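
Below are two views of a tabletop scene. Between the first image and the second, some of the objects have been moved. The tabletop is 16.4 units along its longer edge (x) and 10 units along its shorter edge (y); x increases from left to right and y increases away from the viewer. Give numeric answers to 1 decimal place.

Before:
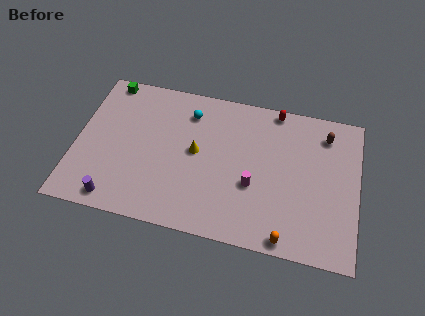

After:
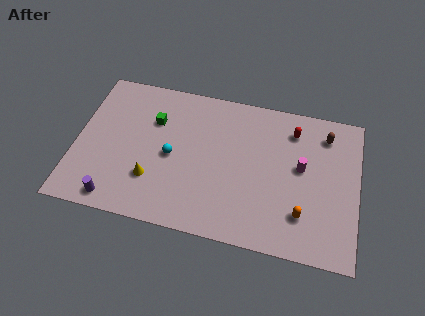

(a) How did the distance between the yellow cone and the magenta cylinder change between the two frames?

+5.2

The distance was about 3.7 in the first image and 8.9 in the second, so they moved 5.2 units further apart.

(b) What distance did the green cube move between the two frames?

3.6

The green cube moved from about (1.5, 9.1) to (4.4, 6.9), a distance of √(2.9² + 2.2²) ≈ 3.6.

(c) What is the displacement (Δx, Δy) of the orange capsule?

(0.8, 1.7)

The orange capsule was at about (12.5, 0.8) and moved to about (13.3, 2.5).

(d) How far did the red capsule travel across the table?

1.6

The red capsule was near (11.4, 9.2) before and (12.5, 8.0) after, so it travelled √(1.1² + 1.2²) ≈ 1.6 units.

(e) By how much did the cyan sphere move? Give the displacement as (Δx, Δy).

(-0.8, -3.2)

The cyan sphere started near (6.4, 7.9) and ended near (5.6, 4.7).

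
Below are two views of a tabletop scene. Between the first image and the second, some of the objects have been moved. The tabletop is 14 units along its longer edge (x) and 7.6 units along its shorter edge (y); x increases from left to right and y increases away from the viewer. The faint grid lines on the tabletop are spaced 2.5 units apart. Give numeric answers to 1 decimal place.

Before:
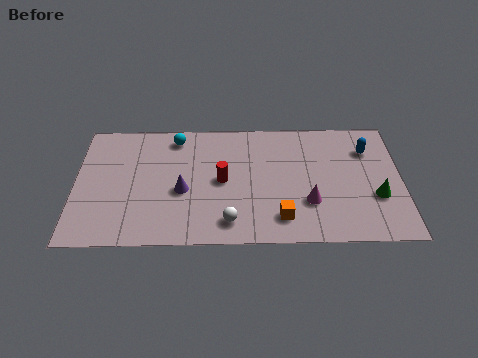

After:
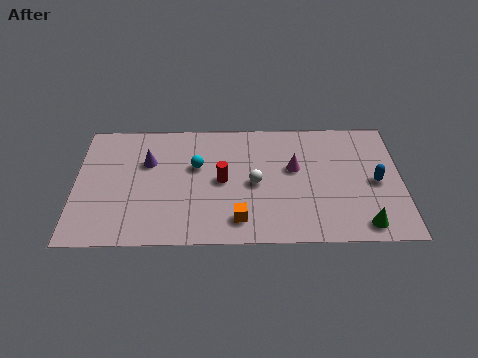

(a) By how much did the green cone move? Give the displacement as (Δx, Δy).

(-0.6, -1.7)

From the two frames, the green cone sits at roughly (12.9, 2.7) before and (12.3, 1.0) after.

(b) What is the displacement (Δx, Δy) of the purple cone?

(-1.5, 1.8)

The purple cone started near (4.6, 3.2) and ended near (3.1, 5.0).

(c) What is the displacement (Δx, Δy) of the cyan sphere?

(0.9, -1.8)

The cyan sphere was at about (4.3, 6.5) and moved to about (5.2, 4.7).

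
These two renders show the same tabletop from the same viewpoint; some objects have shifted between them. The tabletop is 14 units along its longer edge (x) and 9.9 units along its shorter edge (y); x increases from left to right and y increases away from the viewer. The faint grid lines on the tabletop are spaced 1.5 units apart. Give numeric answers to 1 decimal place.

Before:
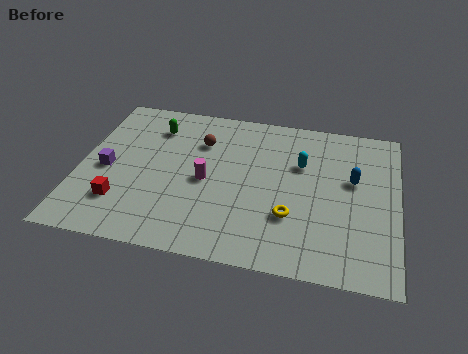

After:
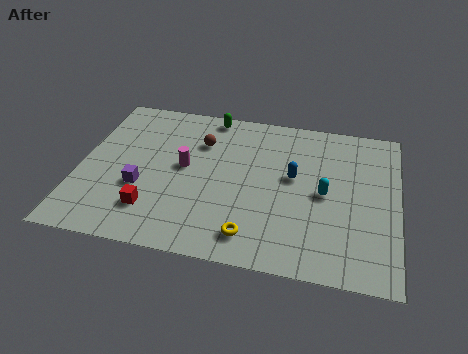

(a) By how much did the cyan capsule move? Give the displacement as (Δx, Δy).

(1.1, -1.7)

The cyan capsule started near (9.7, 6.5) and ended near (10.8, 4.8).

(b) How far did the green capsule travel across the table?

2.7

The green capsule was near (3.1, 7.7) before and (5.5, 9.0) after, so it travelled √(2.4² + 1.3²) ≈ 2.7 units.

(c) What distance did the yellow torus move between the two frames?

2.2

The yellow torus moved from about (9.4, 3.1) to (7.8, 1.6), a distance of √(1.6² + 1.5²) ≈ 2.2.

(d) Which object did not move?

the brown sphere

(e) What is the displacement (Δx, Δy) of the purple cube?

(1.6, -0.9)

The purple cube started near (1.2, 4.5) and ended near (2.8, 3.6).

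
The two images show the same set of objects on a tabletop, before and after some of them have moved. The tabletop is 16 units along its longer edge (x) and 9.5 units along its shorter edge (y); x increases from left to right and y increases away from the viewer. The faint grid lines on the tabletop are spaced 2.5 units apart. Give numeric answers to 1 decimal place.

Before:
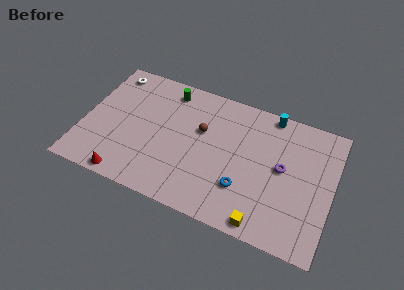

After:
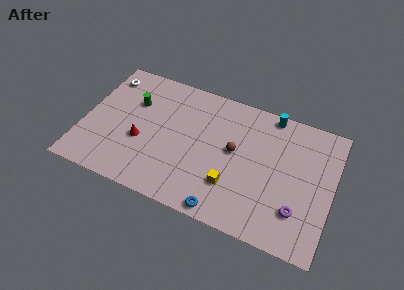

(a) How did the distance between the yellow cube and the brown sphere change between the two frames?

-4.2

Before: roughly 6.7 units apart; after: 2.5. That's 4.2 units closer together.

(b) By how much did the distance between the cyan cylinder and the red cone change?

-2.3

The distance was about 11.6 in the first image and 9.3 in the second, so they moved 2.3 units closer together.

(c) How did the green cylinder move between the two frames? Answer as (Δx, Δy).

(-2.1, -1.7)

From the two frames, the green cylinder sits at roughly (5.1, 8.1) before and (3.0, 6.4) after.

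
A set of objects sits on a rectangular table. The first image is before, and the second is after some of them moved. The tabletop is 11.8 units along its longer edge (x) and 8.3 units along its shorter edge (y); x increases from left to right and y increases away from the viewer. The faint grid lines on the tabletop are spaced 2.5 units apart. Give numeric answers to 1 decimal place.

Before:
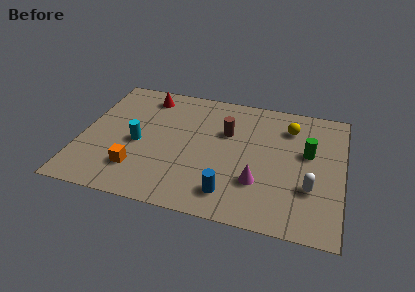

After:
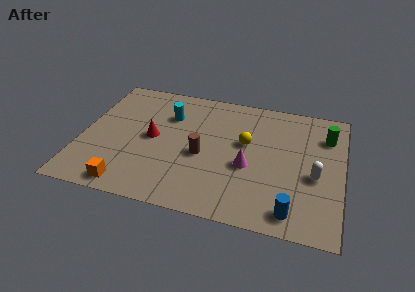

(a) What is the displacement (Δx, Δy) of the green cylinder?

(0.8, 1.3)

The green cylinder was at about (10.2, 4.9) and moved to about (11.0, 6.2).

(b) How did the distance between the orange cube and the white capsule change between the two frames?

+0.9

They were about 7.7 units apart before and 8.6 after — 0.9 units further apart.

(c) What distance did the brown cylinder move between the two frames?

2.1

From (6.5, 5.4) to (5.5, 3.6), the brown cylinder covered √(1.0² + 1.8²) ≈ 2.1 units.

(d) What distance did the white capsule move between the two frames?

0.8

The white capsule moved from about (10.4, 2.7) to (10.6, 3.5), a distance of √(0.2² + 0.8²) ≈ 0.8.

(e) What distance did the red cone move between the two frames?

2.8

The red cone was near (2.7, 7.0) before and (3.2, 4.2) after, so it travelled √(0.5² + 2.8²) ≈ 2.8 units.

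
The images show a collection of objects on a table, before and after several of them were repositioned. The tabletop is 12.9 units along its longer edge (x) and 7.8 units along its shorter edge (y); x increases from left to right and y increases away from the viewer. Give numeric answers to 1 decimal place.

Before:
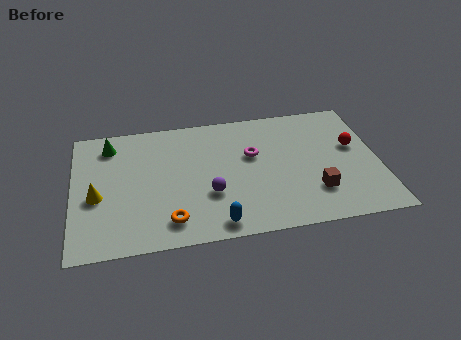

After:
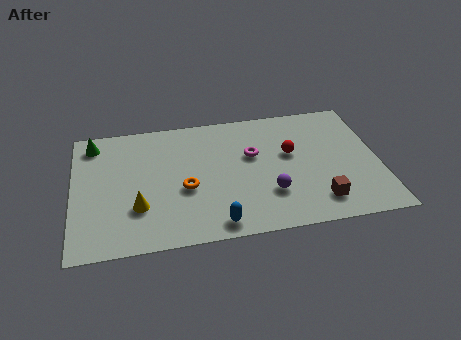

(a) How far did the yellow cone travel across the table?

1.9

From (1.0, 3.3) to (2.7, 2.4), the yellow cone covered √(1.7² + 0.9²) ≈ 1.9 units.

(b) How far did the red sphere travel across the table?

2.7

From (11.9, 4.6) to (9.2, 4.6), the red sphere covered √(2.7² + 0.0²) ≈ 2.7 units.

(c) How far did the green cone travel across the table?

0.7

The green cone was near (1.6, 6.4) before and (0.9, 6.6) after, so it travelled √(0.7² + 0.2²) ≈ 0.7 units.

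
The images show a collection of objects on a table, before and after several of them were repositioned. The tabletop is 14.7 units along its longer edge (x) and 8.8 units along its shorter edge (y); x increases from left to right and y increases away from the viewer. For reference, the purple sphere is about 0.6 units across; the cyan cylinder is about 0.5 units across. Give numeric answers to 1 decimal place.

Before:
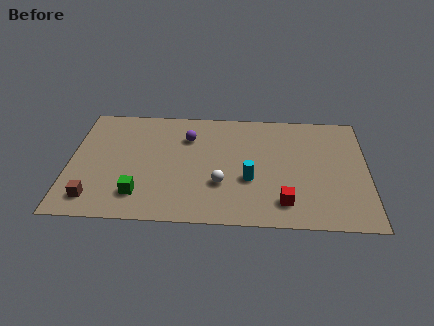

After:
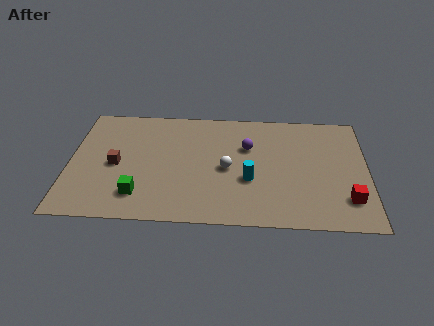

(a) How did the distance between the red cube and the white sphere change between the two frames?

+2.9

They were about 3.3 units apart before and 6.2 after — 2.9 units further apart.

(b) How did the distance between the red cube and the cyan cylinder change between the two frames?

+2.6

They were about 2.3 units apart before and 4.9 after — 2.6 units further apart.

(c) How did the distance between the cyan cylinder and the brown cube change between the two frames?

-1.2

They were about 7.8 units apart before and 6.6 after — 1.2 units closer together.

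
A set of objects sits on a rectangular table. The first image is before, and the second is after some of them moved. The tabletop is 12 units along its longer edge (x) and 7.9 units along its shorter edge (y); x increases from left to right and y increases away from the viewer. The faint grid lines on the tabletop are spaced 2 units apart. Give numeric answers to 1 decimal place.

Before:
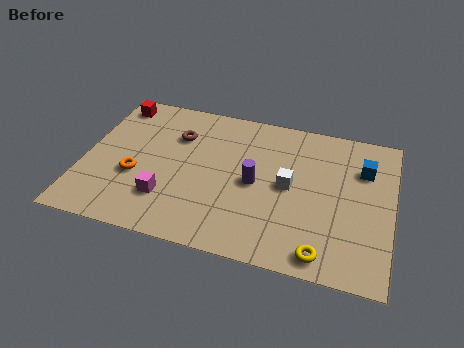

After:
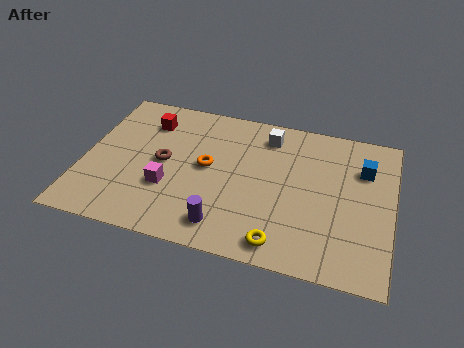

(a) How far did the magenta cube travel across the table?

0.6

The magenta cube was near (3.4, 2.1) before and (3.4, 2.7) after, so it travelled √(0.0² + 0.6²) ≈ 0.6 units.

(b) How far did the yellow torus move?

1.6

The yellow torus was near (9.5, 0.9) before and (7.9, 1.0) after, so it travelled √(1.6² + 0.1²) ≈ 1.6 units.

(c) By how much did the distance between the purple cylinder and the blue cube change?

+2.2

The distance was about 4.5 in the first image and 6.7 in the second, so they moved 2.2 units further apart.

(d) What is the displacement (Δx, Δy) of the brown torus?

(-0.4, -1.6)

The brown torus was at about (3.5, 5.6) and moved to about (3.1, 4.0).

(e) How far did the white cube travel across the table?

2.7

The white cube was near (8.0, 4.0) before and (7.0, 6.5) after, so it travelled √(1.0² + 2.5²) ≈ 2.7 units.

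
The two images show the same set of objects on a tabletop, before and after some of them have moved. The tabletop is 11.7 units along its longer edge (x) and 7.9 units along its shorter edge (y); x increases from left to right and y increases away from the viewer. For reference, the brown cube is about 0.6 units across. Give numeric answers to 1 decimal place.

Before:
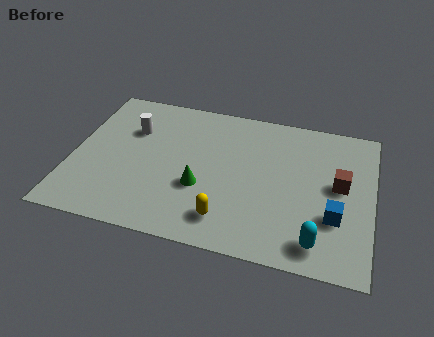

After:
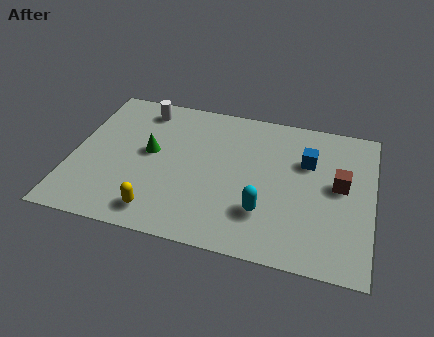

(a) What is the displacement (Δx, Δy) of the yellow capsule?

(-2.6, -0.3)

The yellow capsule started near (6.2, 1.5) and ended near (3.6, 1.2).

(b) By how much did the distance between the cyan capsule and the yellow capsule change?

+0.6

The distance was about 3.5 in the first image and 4.1 in the second, so they moved 0.6 units further apart.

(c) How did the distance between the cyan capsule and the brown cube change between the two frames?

+0.3

The distance was about 3.2 in the first image and 3.5 in the second, so they moved 0.3 units further apart.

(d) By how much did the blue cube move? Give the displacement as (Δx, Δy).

(-1.2, 2.7)

From the two frames, the blue cube sits at roughly (10.3, 2.6) before and (9.1, 5.3) after.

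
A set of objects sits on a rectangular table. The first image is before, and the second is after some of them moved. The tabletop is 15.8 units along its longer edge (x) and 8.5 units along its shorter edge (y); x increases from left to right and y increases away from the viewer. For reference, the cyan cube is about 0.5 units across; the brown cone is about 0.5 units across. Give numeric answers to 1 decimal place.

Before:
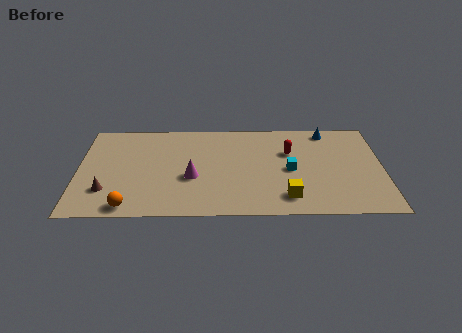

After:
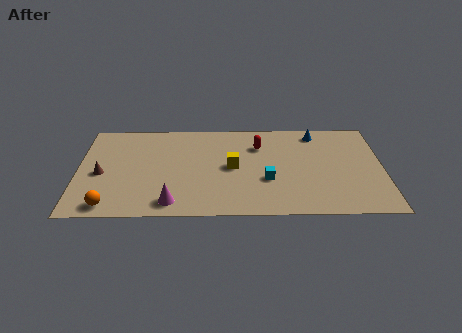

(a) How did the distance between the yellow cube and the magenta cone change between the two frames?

-0.8

Before: roughly 5.2 units apart; after: 4.4. That's 0.8 units closer together.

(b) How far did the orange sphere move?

1.0

The orange sphere moved from about (2.7, 0.9) to (1.7, 1.0), a distance of √(1.0² + 0.1²) ≈ 1.0.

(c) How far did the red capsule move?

1.7

From (11.0, 5.6) to (9.4, 6.2), the red capsule covered √(1.6² + 0.6²) ≈ 1.7 units.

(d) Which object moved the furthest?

the yellow cube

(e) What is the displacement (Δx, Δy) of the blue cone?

(-0.6, -0.2)

The blue cone started near (13.0, 7.5) and ended near (12.4, 7.3).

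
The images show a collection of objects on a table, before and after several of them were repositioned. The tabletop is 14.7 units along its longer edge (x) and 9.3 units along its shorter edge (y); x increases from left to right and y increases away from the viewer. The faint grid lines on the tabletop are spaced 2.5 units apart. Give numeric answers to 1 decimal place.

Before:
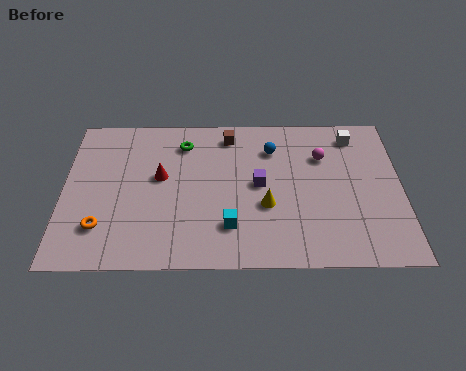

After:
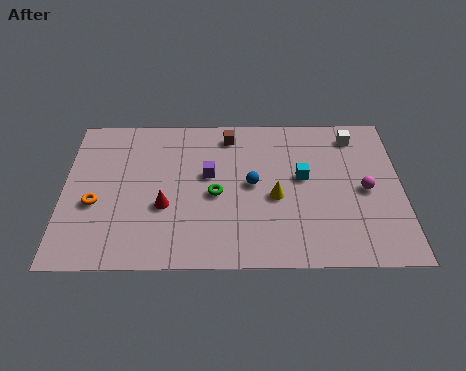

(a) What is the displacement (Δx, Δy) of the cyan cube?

(3.2, 2.9)

The cyan cube was at about (7.2, 2.3) and moved to about (10.4, 5.2).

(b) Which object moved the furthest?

the cyan cube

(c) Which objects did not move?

the white cube and the brown cube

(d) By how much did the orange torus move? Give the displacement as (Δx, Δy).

(-0.3, 1.4)

The orange torus started near (1.7, 2.3) and ended near (1.4, 3.7).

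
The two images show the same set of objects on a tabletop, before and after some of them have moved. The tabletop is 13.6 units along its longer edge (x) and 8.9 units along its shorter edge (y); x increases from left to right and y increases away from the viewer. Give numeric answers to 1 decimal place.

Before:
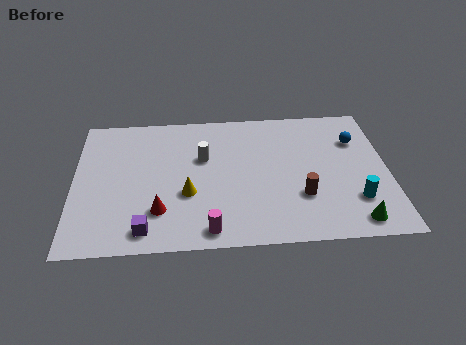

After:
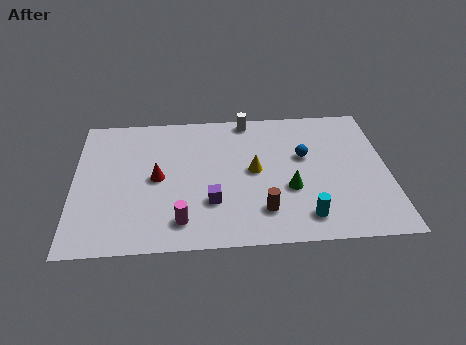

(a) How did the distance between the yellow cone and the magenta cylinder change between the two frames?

+1.9

Before: roughly 2.5 units apart; after: 4.4. That's 1.9 units further apart.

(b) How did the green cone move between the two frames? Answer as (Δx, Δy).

(-2.7, 2.2)

The green cone was at about (12.0, 1.1) and moved to about (9.3, 3.3).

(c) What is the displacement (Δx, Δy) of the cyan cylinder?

(-2.2, -0.9)

The cyan cylinder started near (12.1, 2.4) and ended near (9.9, 1.5).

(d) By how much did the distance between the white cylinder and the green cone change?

-2.7

Before: roughly 7.8 units apart; after: 5.1. That's 2.7 units closer together.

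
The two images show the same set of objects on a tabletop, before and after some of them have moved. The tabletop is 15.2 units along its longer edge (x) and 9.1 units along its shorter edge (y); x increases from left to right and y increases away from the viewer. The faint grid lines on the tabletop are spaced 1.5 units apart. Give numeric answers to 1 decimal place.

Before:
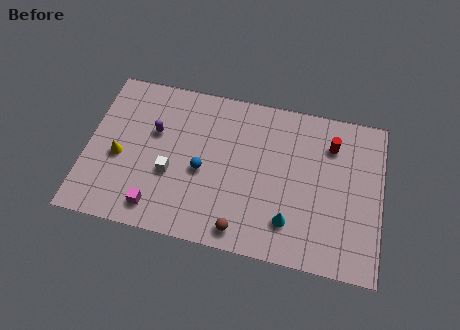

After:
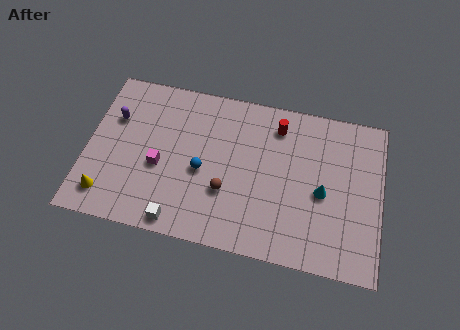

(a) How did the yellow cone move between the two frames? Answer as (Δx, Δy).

(-0.5, -2.3)

From the two frames, the yellow cone sits at roughly (1.7, 3.9) before and (1.2, 1.6) after.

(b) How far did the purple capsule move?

2.1

The purple capsule was near (3.4, 5.7) before and (1.3, 6.1) after, so it travelled √(2.1² + 0.4²) ≈ 2.1 units.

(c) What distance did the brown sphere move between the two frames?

2.2

The brown sphere moved from about (8.2, 1.1) to (7.3, 3.1), a distance of √(0.9² + 2.0²) ≈ 2.2.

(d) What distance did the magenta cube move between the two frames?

2.4

From (3.8, 1.4) to (3.8, 3.8), the magenta cube covered √(0.0² + 2.4²) ≈ 2.4 units.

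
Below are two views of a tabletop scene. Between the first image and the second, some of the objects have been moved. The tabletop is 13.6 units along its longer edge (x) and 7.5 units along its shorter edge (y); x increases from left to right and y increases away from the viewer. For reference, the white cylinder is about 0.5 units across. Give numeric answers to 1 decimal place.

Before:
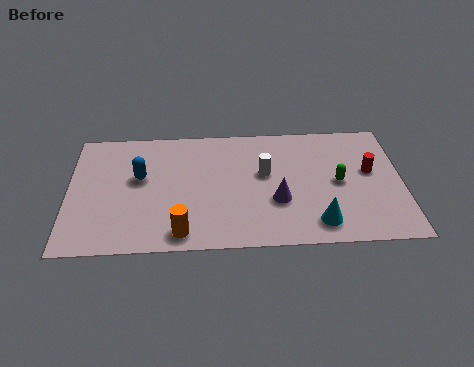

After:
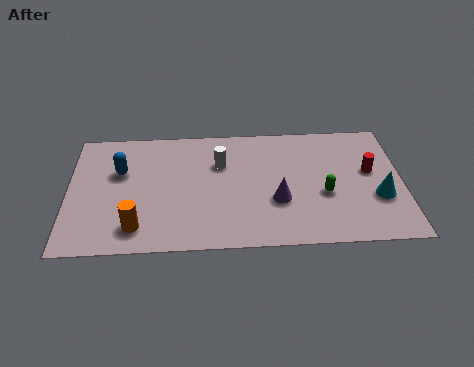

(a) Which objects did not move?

the purple cone and the red cylinder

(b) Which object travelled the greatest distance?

the cyan cone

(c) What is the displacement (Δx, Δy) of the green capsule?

(-0.6, -0.7)

The green capsule started near (11.0, 3.7) and ended near (10.4, 3.0).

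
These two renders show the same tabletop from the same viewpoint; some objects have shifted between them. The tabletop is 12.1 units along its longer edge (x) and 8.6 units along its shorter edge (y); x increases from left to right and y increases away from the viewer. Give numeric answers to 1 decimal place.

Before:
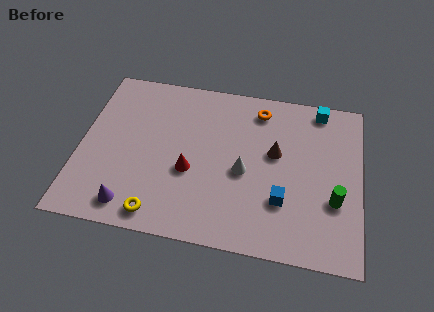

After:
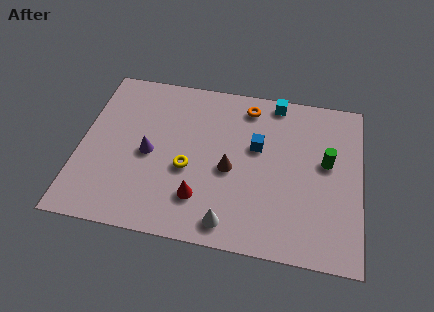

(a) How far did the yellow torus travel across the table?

2.7

The yellow torus was near (3.6, 1.0) before and (4.7, 3.5) after, so it travelled √(1.1² + 2.5²) ≈ 2.7 units.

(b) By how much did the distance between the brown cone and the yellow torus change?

-4.4

The distance was about 6.2 in the first image and 1.8 in the second, so they moved 4.4 units closer together.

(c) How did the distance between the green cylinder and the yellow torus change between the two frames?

-1.6

The distance was about 7.7 in the first image and 6.1 in the second, so they moved 1.6 units closer together.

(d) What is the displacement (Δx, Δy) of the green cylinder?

(-0.4, 1.9)

The green cylinder was at about (11.0, 3.0) and moved to about (10.6, 4.9).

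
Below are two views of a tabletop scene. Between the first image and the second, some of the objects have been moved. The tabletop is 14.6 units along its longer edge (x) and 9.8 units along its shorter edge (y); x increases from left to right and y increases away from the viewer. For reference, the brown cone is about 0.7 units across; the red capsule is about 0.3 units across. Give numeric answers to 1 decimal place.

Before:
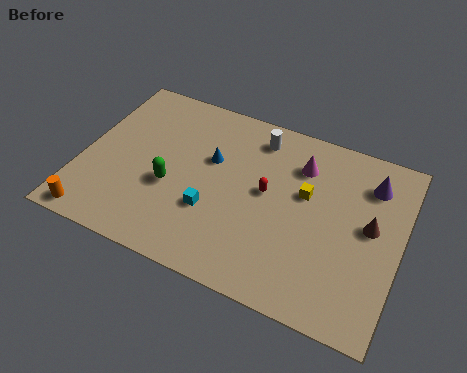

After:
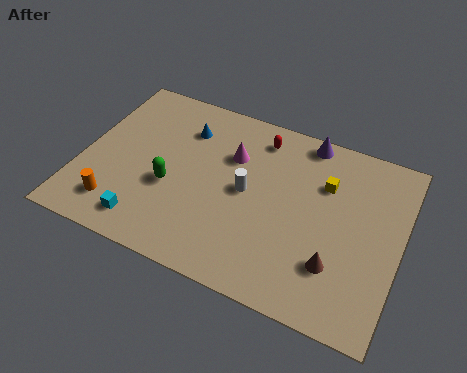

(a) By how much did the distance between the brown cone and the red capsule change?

+2.2

Before: roughly 4.7 units apart; after: 6.9. That's 2.2 units further apart.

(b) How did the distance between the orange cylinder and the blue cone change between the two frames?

-1.0

They were about 7.0 units apart before and 6.0 after — 1.0 units closer together.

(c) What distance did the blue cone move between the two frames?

1.9

The blue cone was near (5.8, 6.1) before and (4.4, 7.4) after, so it travelled √(1.4² + 1.3²) ≈ 1.9 units.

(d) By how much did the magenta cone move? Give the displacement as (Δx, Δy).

(-3.1, -0.7)

From the two frames, the magenta cone sits at roughly (9.8, 7.4) before and (6.7, 6.7) after.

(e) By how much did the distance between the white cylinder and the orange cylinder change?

-3.4

Before: roughly 9.8 units apart; after: 6.4. That's 3.4 units closer together.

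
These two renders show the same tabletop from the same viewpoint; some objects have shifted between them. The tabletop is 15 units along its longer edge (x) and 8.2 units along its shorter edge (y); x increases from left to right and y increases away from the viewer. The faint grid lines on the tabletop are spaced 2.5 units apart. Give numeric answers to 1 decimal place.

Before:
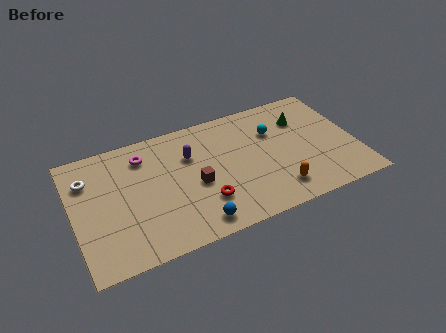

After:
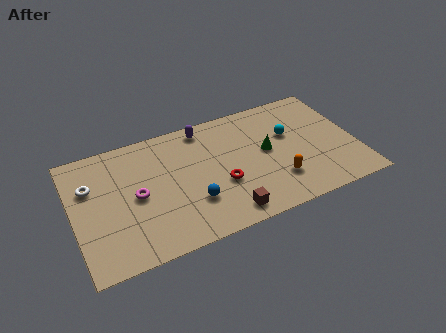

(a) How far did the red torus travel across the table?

1.3

The red torus was near (6.7, 2.3) before and (7.7, 3.1) after, so it travelled √(1.0² + 0.8²) ≈ 1.3 units.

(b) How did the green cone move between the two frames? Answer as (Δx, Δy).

(-2.1, -1.5)

The green cone was at about (12.4, 5.9) and moved to about (10.3, 4.4).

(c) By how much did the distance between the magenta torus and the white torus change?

-0.3

They were about 3.0 units apart before and 2.7 after — 0.3 units closer together.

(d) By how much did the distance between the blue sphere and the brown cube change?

-0.4

They were about 2.5 units apart before and 2.1 after — 0.4 units closer together.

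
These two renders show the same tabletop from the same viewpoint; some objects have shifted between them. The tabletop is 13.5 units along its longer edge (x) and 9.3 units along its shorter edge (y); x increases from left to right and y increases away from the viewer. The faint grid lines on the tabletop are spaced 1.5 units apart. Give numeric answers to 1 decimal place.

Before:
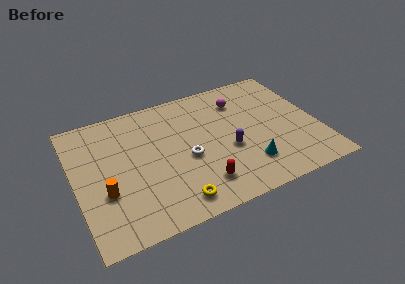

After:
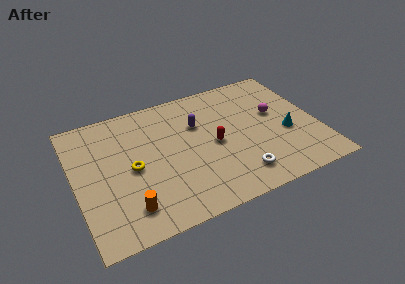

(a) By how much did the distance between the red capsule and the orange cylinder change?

+0.4

They were about 5.3 units apart before and 5.7 after — 0.4 units further apart.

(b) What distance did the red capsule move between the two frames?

2.7

The red capsule moved from about (6.6, 1.9) to (7.7, 4.4), a distance of √(1.1² + 2.5²) ≈ 2.7.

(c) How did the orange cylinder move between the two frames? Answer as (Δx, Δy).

(1.1, -1.5)

From the two frames, the orange cylinder sits at roughly (1.5, 3.3) before and (2.6, 1.8) after.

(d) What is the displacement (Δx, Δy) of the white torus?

(2.6, -2.3)

The white torus was at about (6.1, 4.0) and moved to about (8.7, 1.7).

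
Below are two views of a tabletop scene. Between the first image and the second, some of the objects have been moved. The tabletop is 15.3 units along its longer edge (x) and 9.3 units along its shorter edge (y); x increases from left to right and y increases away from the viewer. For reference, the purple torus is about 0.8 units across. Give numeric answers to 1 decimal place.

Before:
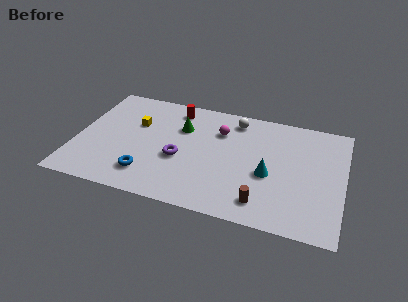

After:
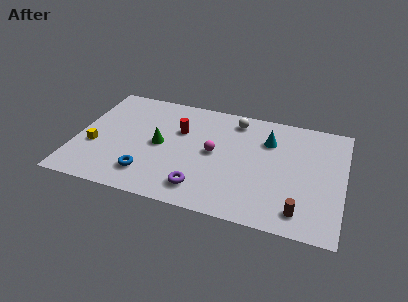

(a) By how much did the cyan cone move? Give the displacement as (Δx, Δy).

(-0.2, 2.8)

The cyan cone was at about (11.1, 3.9) and moved to about (10.9, 6.7).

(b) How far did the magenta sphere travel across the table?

1.9

The magenta sphere was near (8.1, 6.7) before and (7.9, 4.8) after, so it travelled √(0.2² + 1.9²) ≈ 1.9 units.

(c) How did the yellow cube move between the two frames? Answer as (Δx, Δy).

(-2.2, -2.5)

The yellow cube started near (3.3, 6.0) and ended near (1.1, 3.5).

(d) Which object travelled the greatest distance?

the yellow cube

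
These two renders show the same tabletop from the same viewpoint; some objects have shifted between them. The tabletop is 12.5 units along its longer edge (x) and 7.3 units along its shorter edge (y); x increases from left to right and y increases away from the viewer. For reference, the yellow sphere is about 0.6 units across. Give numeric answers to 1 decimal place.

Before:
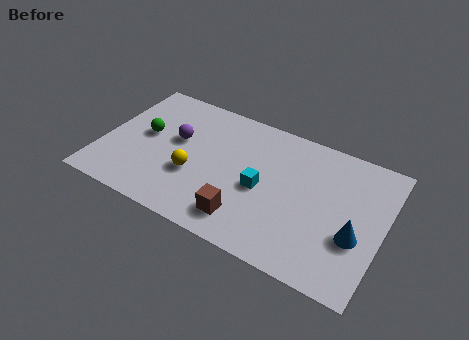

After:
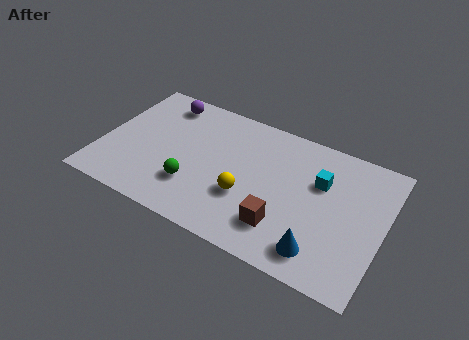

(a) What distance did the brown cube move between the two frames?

1.6

The brown cube moved from about (6.7, 1.4) to (8.3, 1.8), a distance of √(1.6² + 0.4²) ≈ 1.6.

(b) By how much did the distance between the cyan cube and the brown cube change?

+1.3

The distance was about 2.0 in the first image and 3.3 in the second, so they moved 1.3 units further apart.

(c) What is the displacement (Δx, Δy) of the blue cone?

(-1.4, -1.4)

The blue cone was at about (11.4, 2.7) and moved to about (10.0, 1.3).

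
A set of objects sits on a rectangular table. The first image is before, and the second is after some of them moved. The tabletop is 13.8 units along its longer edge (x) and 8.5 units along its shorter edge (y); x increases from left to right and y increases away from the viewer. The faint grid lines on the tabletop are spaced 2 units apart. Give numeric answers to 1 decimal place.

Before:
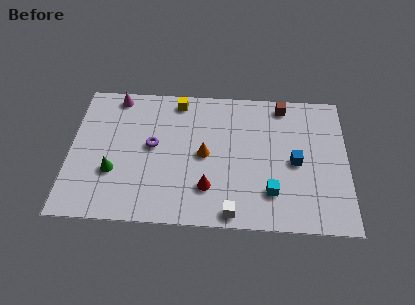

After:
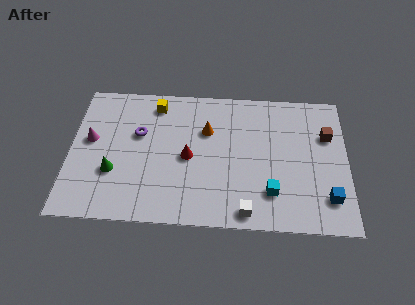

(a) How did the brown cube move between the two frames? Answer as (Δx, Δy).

(2.2, -1.8)

From the two frames, the brown cube sits at roughly (10.6, 7.5) before and (12.8, 5.7) after.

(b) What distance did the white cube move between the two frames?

0.7

The white cube was near (8.1, 0.8) before and (8.8, 0.9) after, so it travelled √(0.7² + 0.1²) ≈ 0.7 units.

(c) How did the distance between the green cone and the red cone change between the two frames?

-0.9

They were about 4.8 units apart before and 3.9 after — 0.9 units closer together.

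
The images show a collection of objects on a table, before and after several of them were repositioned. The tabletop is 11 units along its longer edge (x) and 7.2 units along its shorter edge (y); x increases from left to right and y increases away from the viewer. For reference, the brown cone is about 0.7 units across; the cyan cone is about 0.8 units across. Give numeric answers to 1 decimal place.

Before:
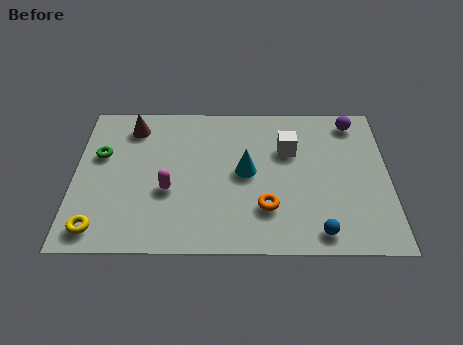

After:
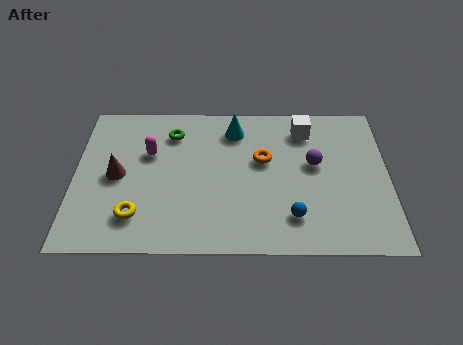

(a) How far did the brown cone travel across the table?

2.5

The brown cone was near (2.0, 5.9) before and (1.5, 3.5) after, so it travelled √(0.5² + 2.4²) ≈ 2.5 units.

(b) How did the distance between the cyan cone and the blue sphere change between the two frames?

+0.9

The distance was about 3.8 in the first image and 4.7 in the second, so they moved 0.9 units further apart.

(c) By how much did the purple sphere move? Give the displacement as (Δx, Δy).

(-1.4, -2.1)

The purple sphere started near (9.8, 6.2) and ended near (8.4, 4.1).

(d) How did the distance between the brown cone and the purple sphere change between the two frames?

-0.9

Before: roughly 7.8 units apart; after: 6.9. That's 0.9 units closer together.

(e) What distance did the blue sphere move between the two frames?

1.1

From (8.5, 0.9) to (7.6, 1.6), the blue sphere covered √(0.9² + 0.7²) ≈ 1.1 units.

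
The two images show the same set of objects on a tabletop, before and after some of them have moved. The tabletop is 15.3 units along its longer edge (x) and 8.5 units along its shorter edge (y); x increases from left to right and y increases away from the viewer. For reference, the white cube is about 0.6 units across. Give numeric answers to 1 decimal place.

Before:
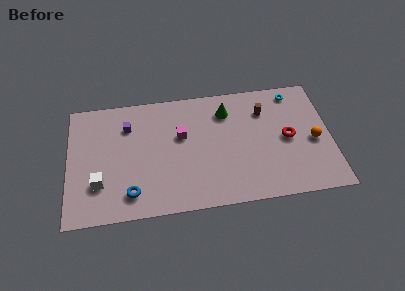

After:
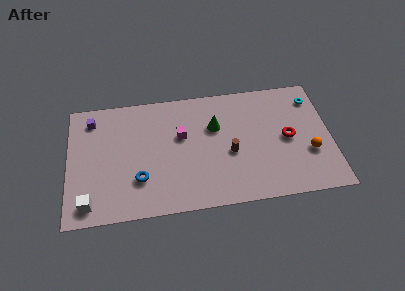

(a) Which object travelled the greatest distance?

the brown cylinder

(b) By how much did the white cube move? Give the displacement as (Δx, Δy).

(-0.6, -1.3)

The white cube started near (1.8, 2.5) and ended near (1.2, 1.2).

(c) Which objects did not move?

the red torus and the magenta cube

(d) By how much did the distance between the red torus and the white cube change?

+0.9

Before: roughly 11.1 units apart; after: 12.0. That's 0.9 units further apart.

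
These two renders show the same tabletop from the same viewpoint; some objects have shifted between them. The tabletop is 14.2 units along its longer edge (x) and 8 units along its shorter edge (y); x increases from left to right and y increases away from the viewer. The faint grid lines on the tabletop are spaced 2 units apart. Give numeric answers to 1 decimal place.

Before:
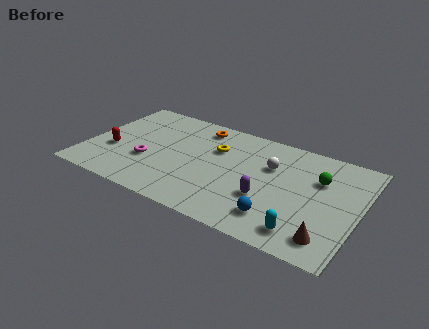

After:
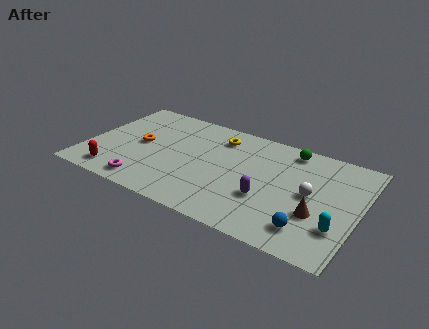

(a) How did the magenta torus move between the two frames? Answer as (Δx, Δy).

(0.2, -1.8)

The magenta torus started near (3.3, 2.9) and ended near (3.5, 1.1).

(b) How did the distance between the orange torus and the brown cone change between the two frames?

+0.4

They were about 9.2 units apart before and 9.6 after — 0.4 units further apart.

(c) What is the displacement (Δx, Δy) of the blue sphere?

(1.6, -0.1)

The blue sphere was at about (10.3, 1.7) and moved to about (11.9, 1.6).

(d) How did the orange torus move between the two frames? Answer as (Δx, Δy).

(-2.8, -2.7)

From the two frames, the orange torus sits at roughly (5.5, 6.8) before and (2.7, 4.1) after.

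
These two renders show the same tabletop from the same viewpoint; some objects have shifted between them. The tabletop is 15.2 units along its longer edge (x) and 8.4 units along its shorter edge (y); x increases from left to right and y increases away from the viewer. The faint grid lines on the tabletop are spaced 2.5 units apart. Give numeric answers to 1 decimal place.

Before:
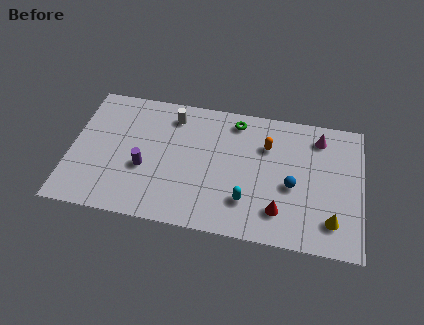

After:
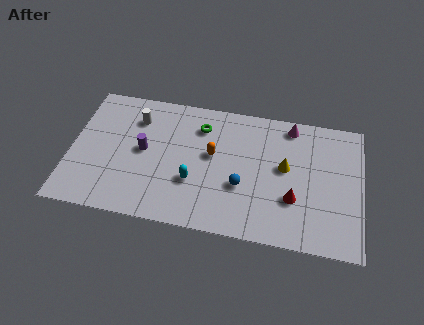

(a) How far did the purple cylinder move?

1.1

From (3.9, 3.3) to (3.8, 4.4), the purple cylinder covered √(0.1² + 1.1²) ≈ 1.1 units.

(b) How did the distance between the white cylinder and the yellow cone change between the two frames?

-1.8

The distance was about 9.9 in the first image and 8.1 in the second, so they moved 1.8 units closer together.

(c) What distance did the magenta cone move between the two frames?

1.6

From (12.9, 6.9) to (11.4, 7.4), the magenta cone covered √(1.5² + 0.5²) ≈ 1.6 units.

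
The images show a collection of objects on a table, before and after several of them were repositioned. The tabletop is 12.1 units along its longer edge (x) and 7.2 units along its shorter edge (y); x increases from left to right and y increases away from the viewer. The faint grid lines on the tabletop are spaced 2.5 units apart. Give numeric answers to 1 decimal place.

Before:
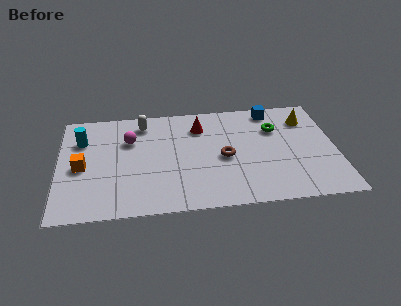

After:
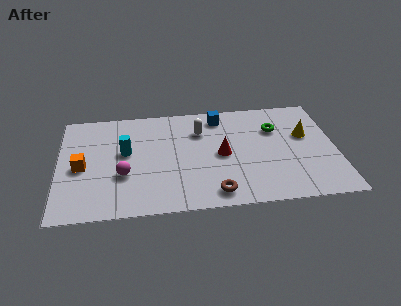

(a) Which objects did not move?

the green torus and the orange cube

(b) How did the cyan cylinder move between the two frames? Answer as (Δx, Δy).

(1.9, -1.0)

The cyan cylinder started near (1.0, 5.1) and ended near (2.9, 4.1).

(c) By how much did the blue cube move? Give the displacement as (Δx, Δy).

(-2.3, -0.2)

From the two frames, the blue cube sits at roughly (9.4, 6.3) before and (7.1, 6.1) after.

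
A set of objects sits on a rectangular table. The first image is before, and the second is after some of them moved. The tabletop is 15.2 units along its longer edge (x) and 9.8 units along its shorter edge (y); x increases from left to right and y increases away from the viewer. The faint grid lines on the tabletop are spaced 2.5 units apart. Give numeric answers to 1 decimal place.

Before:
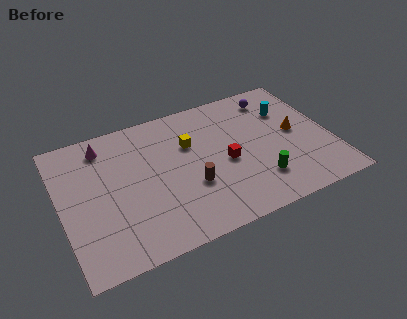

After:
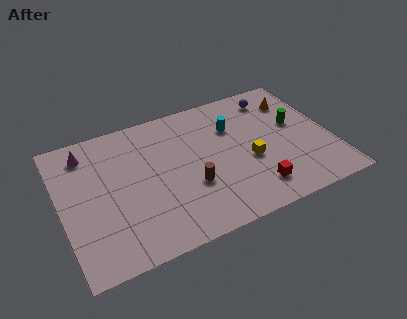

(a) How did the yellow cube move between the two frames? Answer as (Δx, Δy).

(3.1, -2.5)

The yellow cube was at about (7.4, 6.5) and moved to about (10.5, 4.0).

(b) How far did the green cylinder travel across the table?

4.2

From (10.8, 2.4) to (13.4, 5.7), the green cylinder covered √(2.6² + 3.3²) ≈ 4.2 units.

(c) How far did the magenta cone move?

1.0

The magenta cone was near (2.7, 8.2) before and (1.7, 8.1) after, so it travelled √(1.0² + 0.1²) ≈ 1.0 units.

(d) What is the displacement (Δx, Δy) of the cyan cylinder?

(-3.2, -0.1)

The cyan cylinder started near (13.1, 6.9) and ended near (9.9, 6.8).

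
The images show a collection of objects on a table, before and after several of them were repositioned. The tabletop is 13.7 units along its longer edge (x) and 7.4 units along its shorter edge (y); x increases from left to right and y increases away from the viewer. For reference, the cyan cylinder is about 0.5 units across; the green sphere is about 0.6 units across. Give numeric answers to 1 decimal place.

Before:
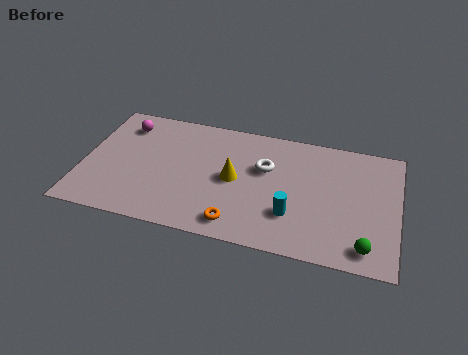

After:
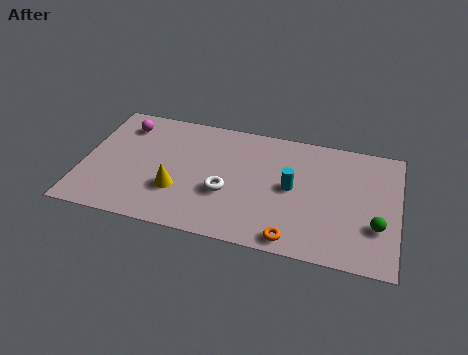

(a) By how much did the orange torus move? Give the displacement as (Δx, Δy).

(2.4, -0.3)

From the two frames, the orange torus sits at roughly (6.9, 1.1) before and (9.3, 0.8) after.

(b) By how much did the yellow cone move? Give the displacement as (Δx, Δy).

(-2.4, -1.3)

From the two frames, the yellow cone sits at roughly (6.6, 3.7) before and (4.2, 2.4) after.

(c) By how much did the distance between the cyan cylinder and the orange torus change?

+0.5

The distance was about 2.5 in the first image and 3.0 in the second, so they moved 0.5 units further apart.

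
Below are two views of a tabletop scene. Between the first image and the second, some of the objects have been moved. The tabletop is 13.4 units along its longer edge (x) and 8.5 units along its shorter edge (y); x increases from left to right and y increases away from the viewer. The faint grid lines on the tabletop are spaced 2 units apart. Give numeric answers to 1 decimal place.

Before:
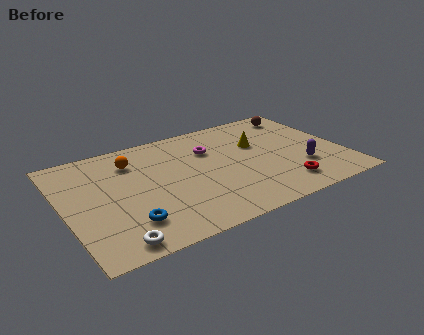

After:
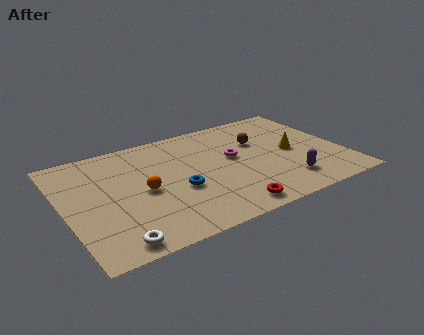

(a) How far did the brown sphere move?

2.9

The brown sphere moved from about (12.0, 7.2) to (9.6, 5.6), a distance of √(2.4² + 1.6²) ≈ 2.9.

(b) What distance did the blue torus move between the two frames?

3.0

From (2.7, 2.0) to (5.3, 3.4), the blue torus covered √(2.6² + 1.4²) ≈ 3.0 units.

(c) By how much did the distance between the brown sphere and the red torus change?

-0.8

Before: roughly 5.9 units apart; after: 5.1. That's 0.8 units closer together.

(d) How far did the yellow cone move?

2.0

The yellow cone was near (9.5, 5.4) before and (11.0, 4.1) after, so it travelled √(1.5² + 1.3²) ≈ 2.0 units.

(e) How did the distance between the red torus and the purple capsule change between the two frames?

+1.6

Before: roughly 1.5 units apart; after: 3.1. That's 1.6 units further apart.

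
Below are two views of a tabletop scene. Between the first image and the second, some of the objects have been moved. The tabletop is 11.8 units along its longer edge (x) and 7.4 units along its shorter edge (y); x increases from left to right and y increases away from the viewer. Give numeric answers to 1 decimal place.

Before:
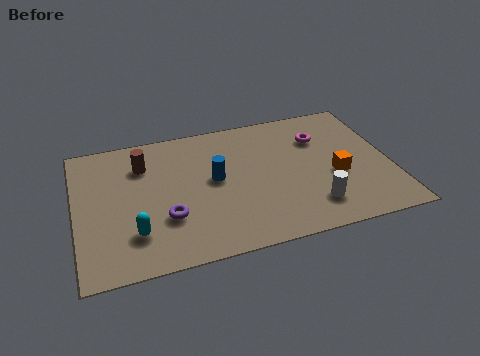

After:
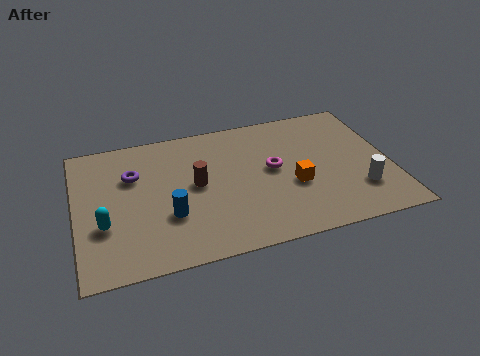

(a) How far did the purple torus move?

2.8

The purple torus was near (3.3, 2.4) before and (2.2, 5.0) after, so it travelled √(1.1² + 2.6²) ≈ 2.8 units.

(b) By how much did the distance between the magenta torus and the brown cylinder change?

-3.8

Before: roughly 6.7 units apart; after: 2.9. That's 3.8 units closer together.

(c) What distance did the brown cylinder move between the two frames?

2.5

The brown cylinder was near (2.6, 5.5) before and (4.5, 3.9) after, so it travelled √(1.9² + 1.6²) ≈ 2.5 units.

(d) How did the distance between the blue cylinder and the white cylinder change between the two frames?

+2.9

Before: roughly 4.2 units apart; after: 7.1. That's 2.9 units further apart.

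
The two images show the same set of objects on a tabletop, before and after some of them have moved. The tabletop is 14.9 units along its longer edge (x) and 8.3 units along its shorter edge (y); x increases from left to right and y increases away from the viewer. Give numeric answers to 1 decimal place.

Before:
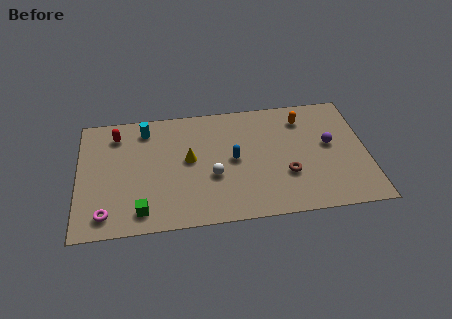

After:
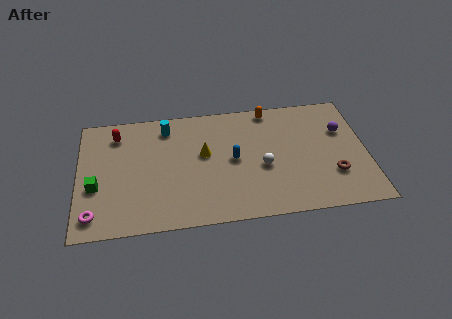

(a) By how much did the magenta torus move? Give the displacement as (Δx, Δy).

(-0.6, 0.0)

From the two frames, the magenta torus sits at roughly (1.4, 1.3) before and (0.8, 1.3) after.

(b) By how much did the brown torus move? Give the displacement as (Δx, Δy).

(2.4, -0.3)

The brown torus started near (10.7, 2.8) and ended near (13.1, 2.5).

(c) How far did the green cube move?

3.0

The green cube was near (3.2, 1.3) before and (0.9, 3.2) after, so it travelled √(2.3² + 1.9²) ≈ 3.0 units.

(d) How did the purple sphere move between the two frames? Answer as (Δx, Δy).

(0.7, 0.9)

From the two frames, the purple sphere sits at roughly (13.0, 4.6) before and (13.7, 5.5) after.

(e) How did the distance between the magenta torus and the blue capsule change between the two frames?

+0.6

Before: roughly 7.2 units apart; after: 7.8. That's 0.6 units further apart.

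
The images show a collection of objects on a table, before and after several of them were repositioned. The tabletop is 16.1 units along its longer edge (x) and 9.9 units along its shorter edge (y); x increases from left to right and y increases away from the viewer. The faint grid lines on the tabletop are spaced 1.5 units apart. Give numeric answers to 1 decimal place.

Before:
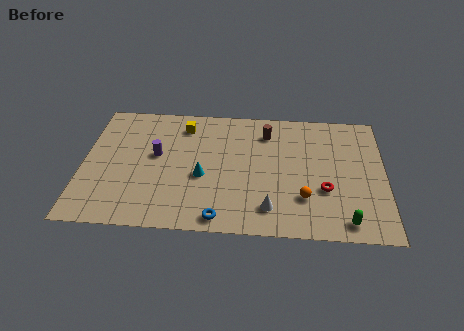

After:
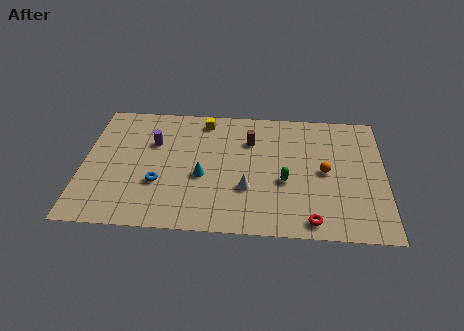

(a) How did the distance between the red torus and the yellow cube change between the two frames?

+0.6

They were about 8.9 units apart before and 9.5 after — 0.6 units further apart.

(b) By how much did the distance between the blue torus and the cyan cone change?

-0.9

They were about 3.3 units apart before and 2.4 after — 0.9 units closer together.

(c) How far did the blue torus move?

4.1

The blue torus was near (7.4, 1.0) before and (4.1, 3.4) after, so it travelled √(3.3² + 2.4²) ≈ 4.1 units.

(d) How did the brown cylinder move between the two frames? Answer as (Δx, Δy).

(-0.9, -0.7)

The brown cylinder was at about (9.8, 7.8) and moved to about (8.9, 7.1).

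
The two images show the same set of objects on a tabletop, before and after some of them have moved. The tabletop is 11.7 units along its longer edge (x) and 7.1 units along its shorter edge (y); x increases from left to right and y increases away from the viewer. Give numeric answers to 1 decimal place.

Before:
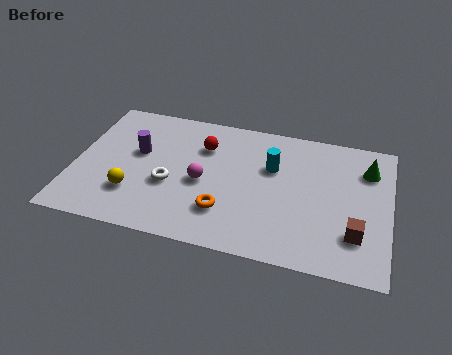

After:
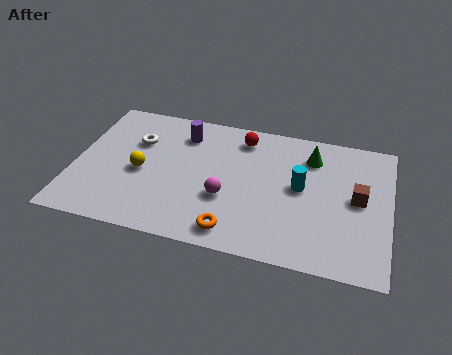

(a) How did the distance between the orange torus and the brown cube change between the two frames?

+0.4

Before: roughly 4.8 units apart; after: 5.2. That's 0.4 units further apart.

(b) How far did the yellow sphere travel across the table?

1.2

The yellow sphere was near (2.3, 2.0) before and (2.5, 3.2) after, so it travelled √(0.2² + 1.2²) ≈ 1.2 units.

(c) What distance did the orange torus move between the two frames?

1.0

From (5.7, 1.9) to (6.1, 1.0), the orange torus covered √(0.4² + 0.9²) ≈ 1.0 units.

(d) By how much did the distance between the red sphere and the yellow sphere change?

+0.6

The distance was about 3.9 in the first image and 4.5 in the second, so they moved 0.6 units further apart.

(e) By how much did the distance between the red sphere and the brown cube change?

-1.7

They were about 6.6 units apart before and 4.9 after — 1.7 units closer together.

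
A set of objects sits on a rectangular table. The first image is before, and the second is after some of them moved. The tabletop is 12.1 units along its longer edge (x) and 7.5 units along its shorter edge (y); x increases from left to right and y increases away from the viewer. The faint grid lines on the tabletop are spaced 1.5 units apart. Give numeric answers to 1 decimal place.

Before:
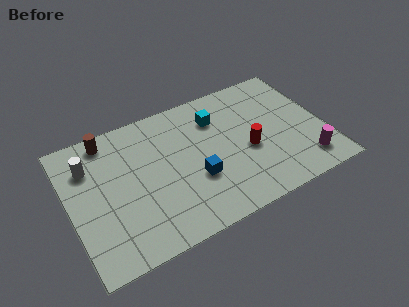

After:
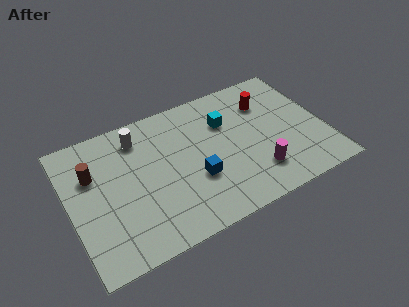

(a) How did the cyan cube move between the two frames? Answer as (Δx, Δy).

(0.4, -0.4)

The cyan cube was at about (7.2, 5.6) and moved to about (7.6, 5.2).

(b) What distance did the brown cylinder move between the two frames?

1.8

The brown cylinder was near (2.1, 6.6) before and (1.2, 5.0) after, so it travelled √(0.9² + 1.6²) ≈ 1.8 units.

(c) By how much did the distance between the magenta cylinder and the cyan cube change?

-2.1

Before: roughly 5.6 units apart; after: 3.5. That's 2.1 units closer together.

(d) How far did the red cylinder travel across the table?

2.6

The red cylinder moved from about (8.4, 3.2) to (9.6, 5.5), a distance of √(1.2² + 2.3²) ≈ 2.6.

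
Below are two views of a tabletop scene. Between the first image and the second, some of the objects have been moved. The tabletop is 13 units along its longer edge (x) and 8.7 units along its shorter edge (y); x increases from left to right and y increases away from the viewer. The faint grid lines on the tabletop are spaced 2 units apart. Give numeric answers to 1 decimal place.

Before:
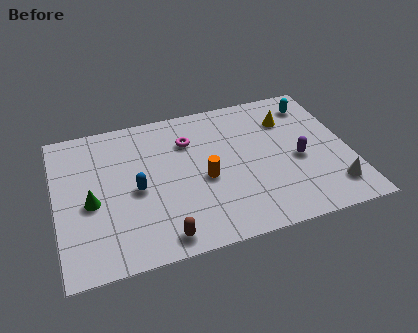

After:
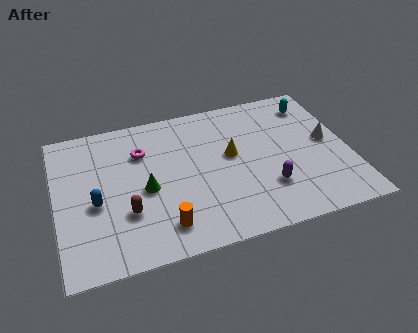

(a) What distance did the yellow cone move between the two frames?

3.1

From (10.5, 6.4) to (7.8, 4.9), the yellow cone covered √(2.7² + 1.5²) ≈ 3.1 units.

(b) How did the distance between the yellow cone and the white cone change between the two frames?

-0.6

The distance was about 4.9 in the first image and 4.3 in the second, so they moved 0.6 units closer together.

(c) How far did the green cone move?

2.4

From (1.5, 3.8) to (3.9, 3.9), the green cone covered √(2.4² + 0.1²) ≈ 2.4 units.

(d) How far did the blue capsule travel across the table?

1.8

The blue capsule moved from about (3.5, 4.0) to (1.7, 3.7), a distance of √(1.8² + 0.3²) ≈ 1.8.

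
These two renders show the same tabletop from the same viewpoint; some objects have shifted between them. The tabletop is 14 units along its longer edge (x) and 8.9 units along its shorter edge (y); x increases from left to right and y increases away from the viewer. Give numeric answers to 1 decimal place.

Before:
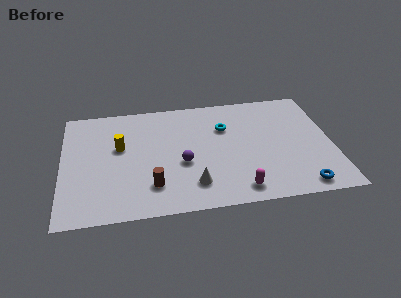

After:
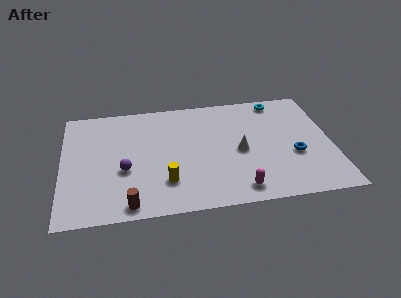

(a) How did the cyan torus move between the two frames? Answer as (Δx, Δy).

(2.9, 1.8)

The cyan torus was at about (8.5, 6.1) and moved to about (11.4, 7.9).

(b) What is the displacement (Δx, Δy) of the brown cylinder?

(-1.2, -1.2)

The brown cylinder was at about (4.6, 2.1) and moved to about (3.4, 0.9).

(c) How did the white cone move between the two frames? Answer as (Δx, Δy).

(2.5, 2.2)

The white cone was at about (6.7, 1.9) and moved to about (9.2, 4.1).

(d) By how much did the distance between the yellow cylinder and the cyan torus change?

+2.7

The distance was about 5.6 in the first image and 8.3 in the second, so they moved 2.7 units further apart.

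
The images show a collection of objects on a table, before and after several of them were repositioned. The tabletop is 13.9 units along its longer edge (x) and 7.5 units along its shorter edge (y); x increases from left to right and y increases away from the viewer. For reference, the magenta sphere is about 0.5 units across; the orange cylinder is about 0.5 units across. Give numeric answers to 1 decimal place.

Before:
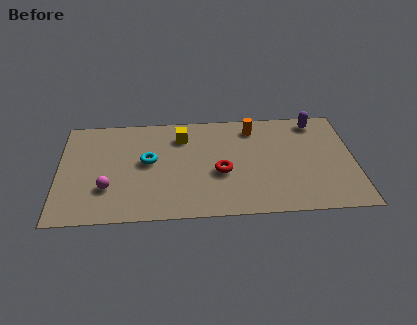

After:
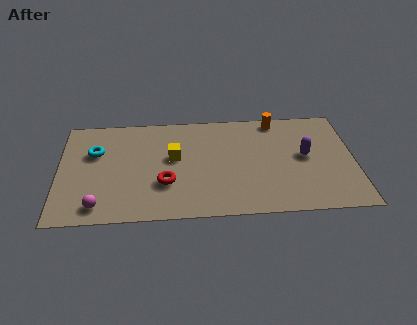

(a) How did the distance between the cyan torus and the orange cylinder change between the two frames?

+3.4

They were about 5.4 units apart before and 8.8 after — 3.4 units further apart.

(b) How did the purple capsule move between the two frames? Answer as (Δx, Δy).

(-0.6, -2.5)

The purple capsule was at about (12.2, 6.5) and moved to about (11.6, 4.0).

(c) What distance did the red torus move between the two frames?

2.7

The red torus was near (7.6, 3.1) before and (5.0, 2.5) after, so it travelled √(2.6² + 0.6²) ≈ 2.7 units.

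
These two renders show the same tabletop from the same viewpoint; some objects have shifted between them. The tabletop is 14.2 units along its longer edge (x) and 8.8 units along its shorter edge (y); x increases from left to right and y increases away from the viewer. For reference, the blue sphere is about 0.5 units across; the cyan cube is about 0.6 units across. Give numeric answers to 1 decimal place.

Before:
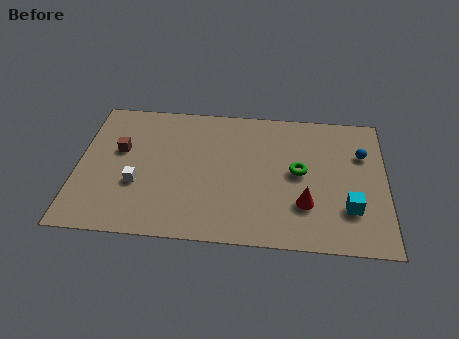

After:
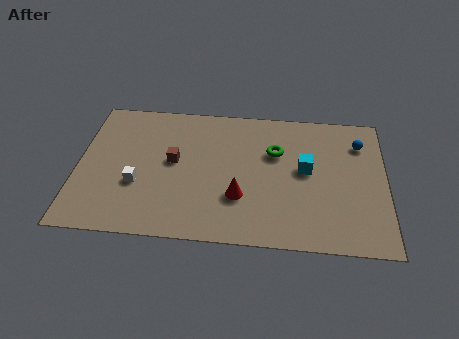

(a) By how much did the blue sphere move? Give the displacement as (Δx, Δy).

(-0.1, 0.7)

The blue sphere was at about (13.1, 6.0) and moved to about (13.0, 6.7).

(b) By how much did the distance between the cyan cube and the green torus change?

-1.4

The distance was about 3.1 in the first image and 1.7 in the second, so they moved 1.4 units closer together.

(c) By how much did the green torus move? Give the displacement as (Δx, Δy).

(-1.1, 1.2)

The green torus was at about (10.2, 4.6) and moved to about (9.1, 5.8).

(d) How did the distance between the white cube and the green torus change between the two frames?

-0.7

Before: roughly 7.5 units apart; after: 6.8. That's 0.7 units closer together.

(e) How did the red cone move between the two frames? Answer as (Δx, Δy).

(-3.0, 0.2)

From the two frames, the red cone sits at roughly (10.5, 2.6) before and (7.5, 2.8) after.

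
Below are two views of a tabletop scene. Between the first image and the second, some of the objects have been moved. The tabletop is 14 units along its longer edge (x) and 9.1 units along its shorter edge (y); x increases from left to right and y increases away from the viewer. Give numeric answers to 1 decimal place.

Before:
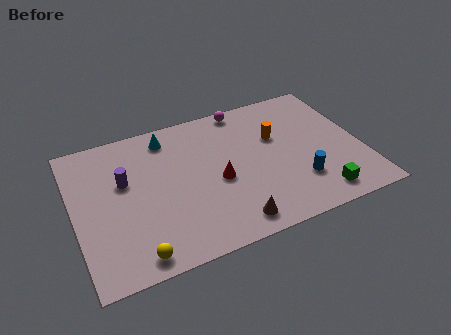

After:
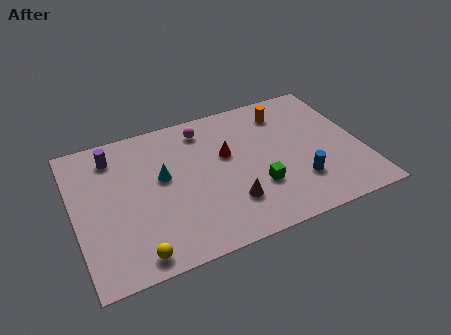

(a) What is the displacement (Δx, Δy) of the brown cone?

(0.1, 1.2)

From the two frames, the brown cone sits at roughly (7.2, 1.2) before and (7.3, 2.4) after.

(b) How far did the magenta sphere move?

2.2

The magenta sphere moved from about (8.7, 8.3) to (6.6, 7.6), a distance of √(2.1² + 0.7²) ≈ 2.2.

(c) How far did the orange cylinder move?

1.6

The orange cylinder moved from about (10.0, 5.8) to (10.6, 7.3), a distance of √(0.6² + 1.5²) ≈ 1.6.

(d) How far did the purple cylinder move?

1.8

The purple cylinder was near (2.5, 5.6) before and (2.1, 7.4) after, so it travelled √(0.4² + 1.8²) ≈ 1.8 units.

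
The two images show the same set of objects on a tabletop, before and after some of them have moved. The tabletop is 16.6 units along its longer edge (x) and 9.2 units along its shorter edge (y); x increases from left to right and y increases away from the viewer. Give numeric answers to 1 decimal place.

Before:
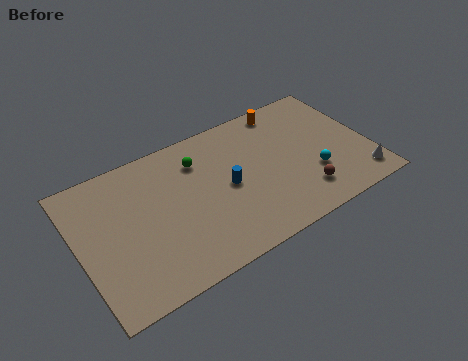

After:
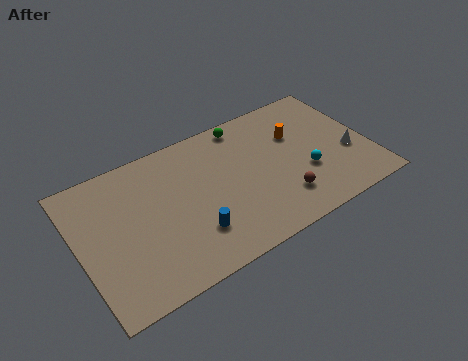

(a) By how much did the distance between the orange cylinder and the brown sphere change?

-2.0

Before: roughly 6.2 units apart; after: 4.2. That's 2.0 units closer together.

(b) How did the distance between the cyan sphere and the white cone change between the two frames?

-0.3

The distance was about 2.9 in the first image and 2.6 in the second, so they moved 0.3 units closer together.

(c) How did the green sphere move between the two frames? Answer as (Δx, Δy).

(2.9, 1.2)

The green sphere started near (7.1, 7.0) and ended near (10.0, 8.2).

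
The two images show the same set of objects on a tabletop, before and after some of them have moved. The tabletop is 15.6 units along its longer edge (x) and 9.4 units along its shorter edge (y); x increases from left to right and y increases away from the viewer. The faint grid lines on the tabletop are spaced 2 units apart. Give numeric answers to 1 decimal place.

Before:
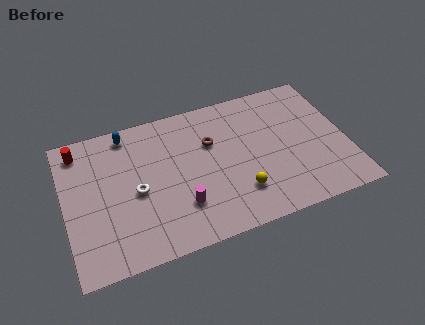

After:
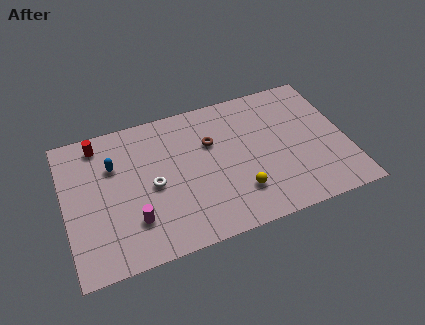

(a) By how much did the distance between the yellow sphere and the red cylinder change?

-0.8

Before: roughly 10.1 units apart; after: 9.3. That's 0.8 units closer together.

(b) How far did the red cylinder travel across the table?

1.1

From (1.0, 8.0) to (2.1, 8.1), the red cylinder covered √(1.1² + 0.1²) ≈ 1.1 units.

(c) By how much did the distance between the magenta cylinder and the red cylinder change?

-1.7

The distance was about 7.5 in the first image and 5.8 in the second, so they moved 1.7 units closer together.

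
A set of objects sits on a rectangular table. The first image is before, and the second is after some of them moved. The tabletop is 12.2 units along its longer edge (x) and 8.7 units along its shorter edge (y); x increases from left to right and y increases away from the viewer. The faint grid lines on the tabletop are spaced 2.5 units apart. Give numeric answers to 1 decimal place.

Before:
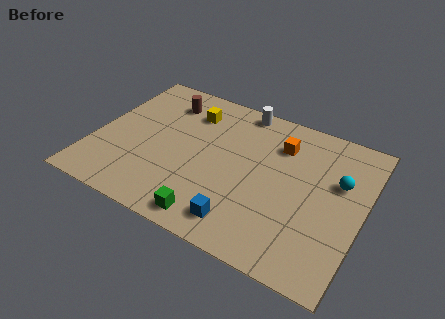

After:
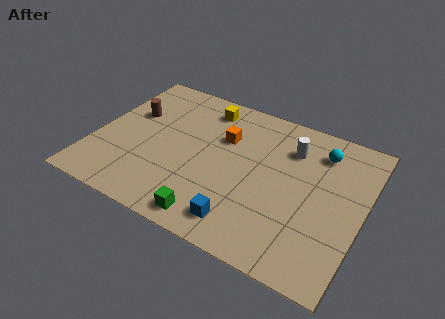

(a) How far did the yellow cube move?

0.8

The yellow cube was near (4.0, 6.7) before and (4.6, 7.3) after, so it travelled √(0.6² + 0.6²) ≈ 0.8 units.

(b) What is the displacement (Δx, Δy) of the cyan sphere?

(-1.0, 1.4)

The cyan sphere was at about (11.0, 5.5) and moved to about (10.0, 6.9).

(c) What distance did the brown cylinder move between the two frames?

2.0

From (2.8, 6.9) to (1.4, 5.5), the brown cylinder covered √(1.4² + 1.4²) ≈ 2.0 units.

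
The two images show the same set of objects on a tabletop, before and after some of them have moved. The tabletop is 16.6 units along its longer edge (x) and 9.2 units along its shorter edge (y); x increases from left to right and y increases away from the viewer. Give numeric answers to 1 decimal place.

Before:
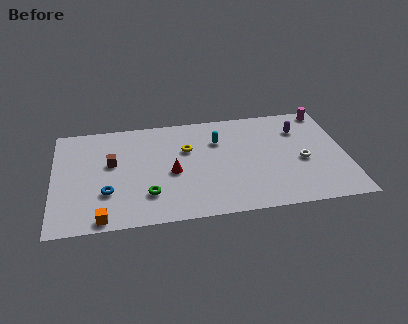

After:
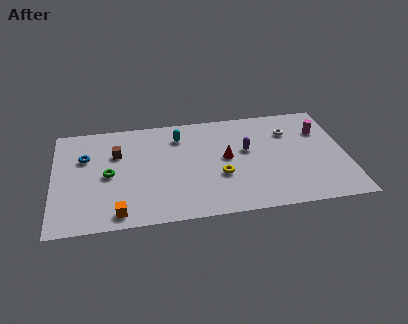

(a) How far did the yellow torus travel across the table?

3.2

The yellow torus moved from about (7.6, 6.0) to (9.4, 3.4), a distance of √(1.8² + 2.6²) ≈ 3.2.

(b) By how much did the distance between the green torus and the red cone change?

+4.5

Before: roughly 2.2 units apart; after: 6.7. That's 4.5 units further apart.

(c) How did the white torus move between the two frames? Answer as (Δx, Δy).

(-0.6, 2.7)

The white torus was at about (14.1, 4.0) and moved to about (13.5, 6.7).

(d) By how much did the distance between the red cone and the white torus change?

-3.3

The distance was about 7.4 in the first image and 4.1 in the second, so they moved 3.3 units closer together.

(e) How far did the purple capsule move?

3.4

The purple capsule moved from about (14.1, 6.8) to (11.0, 5.4), a distance of √(3.1² + 1.4²) ≈ 3.4.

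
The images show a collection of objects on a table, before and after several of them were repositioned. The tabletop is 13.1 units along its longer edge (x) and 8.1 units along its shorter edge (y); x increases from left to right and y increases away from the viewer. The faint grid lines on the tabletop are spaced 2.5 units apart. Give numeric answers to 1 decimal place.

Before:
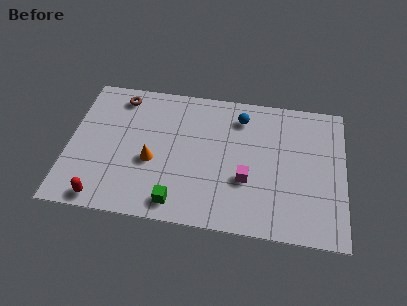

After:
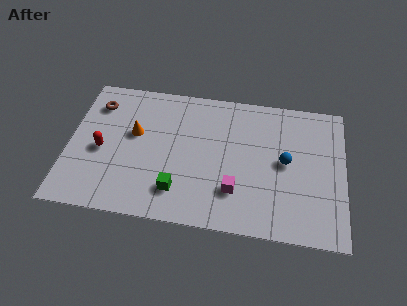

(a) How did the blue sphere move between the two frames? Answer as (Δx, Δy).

(2.2, -2.3)

From the two frames, the blue sphere sits at roughly (8.1, 6.5) before and (10.3, 4.2) after.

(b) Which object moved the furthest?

the blue sphere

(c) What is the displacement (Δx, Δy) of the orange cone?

(-0.9, 1.5)

The orange cone was at about (4.0, 3.3) and moved to about (3.1, 4.8).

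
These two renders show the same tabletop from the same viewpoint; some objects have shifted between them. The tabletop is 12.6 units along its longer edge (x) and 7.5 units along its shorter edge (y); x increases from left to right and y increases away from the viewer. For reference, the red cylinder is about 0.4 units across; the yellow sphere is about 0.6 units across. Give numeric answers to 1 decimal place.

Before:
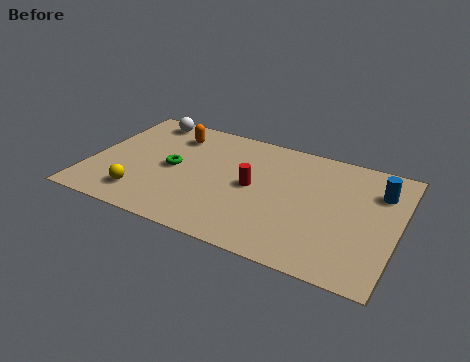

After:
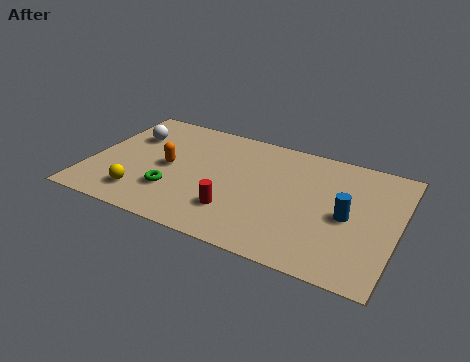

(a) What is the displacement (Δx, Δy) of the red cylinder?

(-0.5, -1.8)

From the two frames, the red cylinder sits at roughly (6.7, 3.8) before and (6.2, 2.0) after.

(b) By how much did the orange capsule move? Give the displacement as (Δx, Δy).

(0.1, -2.2)

The orange capsule started near (3.1, 5.9) and ended near (3.2, 3.7).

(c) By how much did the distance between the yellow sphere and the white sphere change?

-1.3

They were about 5.1 units apart before and 3.8 after — 1.3 units closer together.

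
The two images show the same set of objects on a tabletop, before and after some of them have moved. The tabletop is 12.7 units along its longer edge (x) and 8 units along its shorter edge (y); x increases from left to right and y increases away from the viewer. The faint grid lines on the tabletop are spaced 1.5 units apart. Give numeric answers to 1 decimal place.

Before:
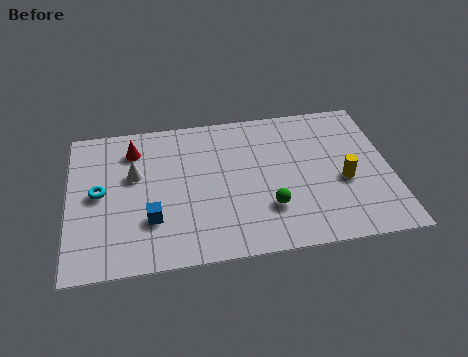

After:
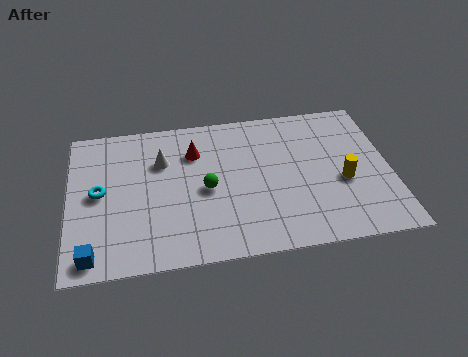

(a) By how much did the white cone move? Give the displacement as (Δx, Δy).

(1.1, 0.6)

The white cone was at about (2.6, 4.9) and moved to about (3.7, 5.5).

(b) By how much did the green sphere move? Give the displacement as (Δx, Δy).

(-2.4, 1.4)

From the two frames, the green sphere sits at roughly (7.8, 2.3) before and (5.4, 3.7) after.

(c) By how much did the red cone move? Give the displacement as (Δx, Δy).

(2.4, -0.5)

The red cone was at about (2.6, 6.3) and moved to about (5.0, 5.8).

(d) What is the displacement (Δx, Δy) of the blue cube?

(-2.3, -1.5)

The blue cube started near (3.2, 2.4) and ended near (0.9, 0.9).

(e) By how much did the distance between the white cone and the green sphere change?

-3.3

They were about 5.8 units apart before and 2.5 after — 3.3 units closer together.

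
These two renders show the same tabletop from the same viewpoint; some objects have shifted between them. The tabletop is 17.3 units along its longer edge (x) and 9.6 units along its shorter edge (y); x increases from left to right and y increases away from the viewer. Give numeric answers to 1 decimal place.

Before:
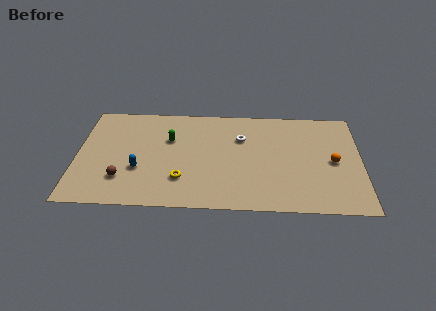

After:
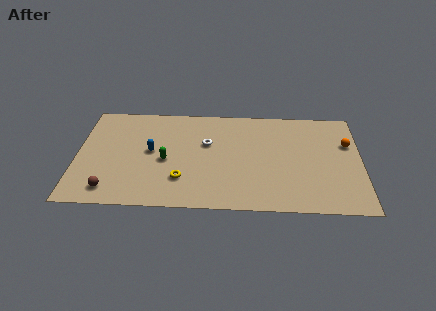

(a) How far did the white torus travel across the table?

2.2

From (10.0, 6.6) to (7.9, 6.0), the white torus covered √(2.1² + 0.6²) ≈ 2.2 units.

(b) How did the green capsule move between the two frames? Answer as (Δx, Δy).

(-0.2, -2.0)

The green capsule started near (5.6, 6.3) and ended near (5.4, 4.3).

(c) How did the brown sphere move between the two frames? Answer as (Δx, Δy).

(-0.7, -1.0)

The brown sphere started near (2.8, 2.5) and ended near (2.1, 1.5).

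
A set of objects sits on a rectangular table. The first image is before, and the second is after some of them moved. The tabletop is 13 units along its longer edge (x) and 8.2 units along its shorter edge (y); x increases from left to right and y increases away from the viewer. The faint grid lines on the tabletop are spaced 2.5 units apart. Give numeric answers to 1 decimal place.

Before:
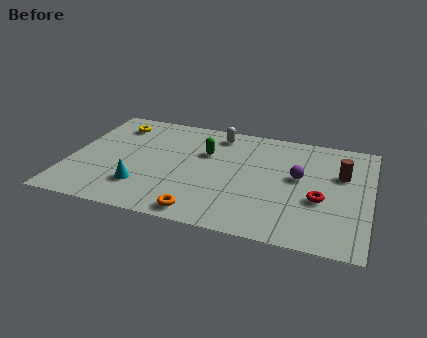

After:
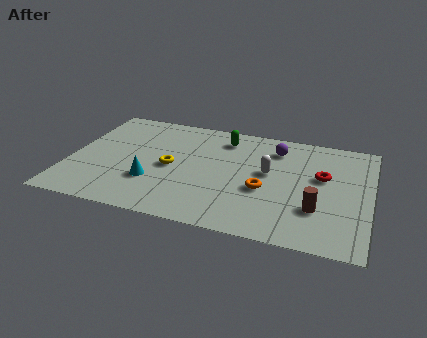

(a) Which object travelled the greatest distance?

the yellow torus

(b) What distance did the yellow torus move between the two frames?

3.8

From (1.7, 6.6) to (4.4, 3.9), the yellow torus covered √(2.7² + 2.7²) ≈ 3.8 units.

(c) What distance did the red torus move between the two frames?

1.7

The red torus moved from about (10.9, 3.2) to (10.9, 4.9), a distance of √(0.0² + 1.7²) ≈ 1.7.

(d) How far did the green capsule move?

1.5

The green capsule moved from about (5.8, 5.4) to (6.5, 6.7), a distance of √(0.7² + 1.3²) ≈ 1.5.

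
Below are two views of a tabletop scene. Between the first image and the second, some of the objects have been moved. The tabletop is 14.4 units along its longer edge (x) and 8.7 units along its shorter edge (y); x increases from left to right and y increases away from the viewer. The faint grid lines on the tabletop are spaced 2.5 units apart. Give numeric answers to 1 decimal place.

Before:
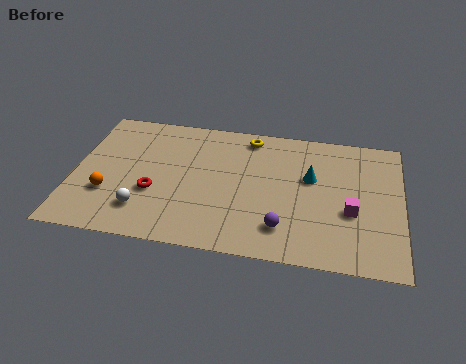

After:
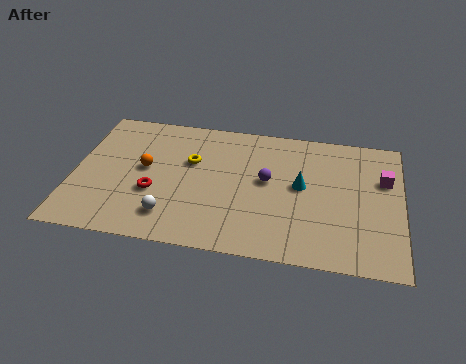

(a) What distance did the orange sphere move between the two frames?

2.4

The orange sphere was near (1.6, 2.8) before and (3.1, 4.7) after, so it travelled √(1.5² + 1.9²) ≈ 2.4 units.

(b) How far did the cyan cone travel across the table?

0.7

From (10.4, 5.3) to (10.0, 4.7), the cyan cone covered √(0.4² + 0.6²) ≈ 0.7 units.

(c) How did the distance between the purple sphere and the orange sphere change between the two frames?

-2.4

Before: roughly 7.8 units apart; after: 5.4. That's 2.4 units closer together.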